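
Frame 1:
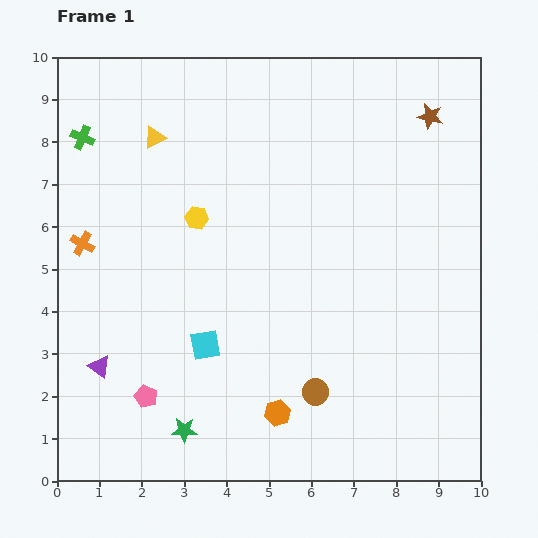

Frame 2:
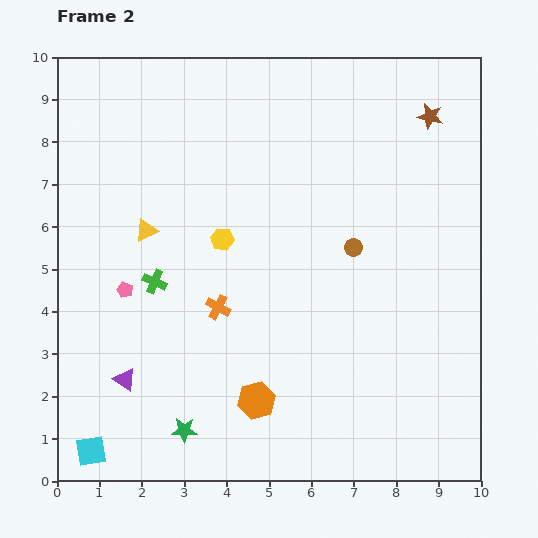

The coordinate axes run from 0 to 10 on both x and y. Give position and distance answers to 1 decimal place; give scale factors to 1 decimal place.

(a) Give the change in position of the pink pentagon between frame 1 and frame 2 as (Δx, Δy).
(-0.5, 2.5)

The pink pentagon was at (2.1, 2.0) in frame 1 and (1.6, 4.5) in frame 2.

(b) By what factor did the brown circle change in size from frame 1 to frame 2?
0.7×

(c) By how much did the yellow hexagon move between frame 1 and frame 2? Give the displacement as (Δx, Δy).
(0.6, -0.5)

The yellow hexagon was at (3.3, 6.2) in frame 1 and (3.9, 5.7) in frame 2.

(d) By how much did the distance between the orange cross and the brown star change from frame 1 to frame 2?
-2.0

Distance in frame 1: 8.7. Distance in frame 2: 6.7.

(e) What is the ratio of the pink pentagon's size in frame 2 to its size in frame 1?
0.7×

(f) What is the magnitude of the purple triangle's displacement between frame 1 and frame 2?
0.7

The purple triangle moved from (1.0, 2.7) to (1.6, 2.4), a distance of √(0.6² + 0.3²) ≈ 0.7.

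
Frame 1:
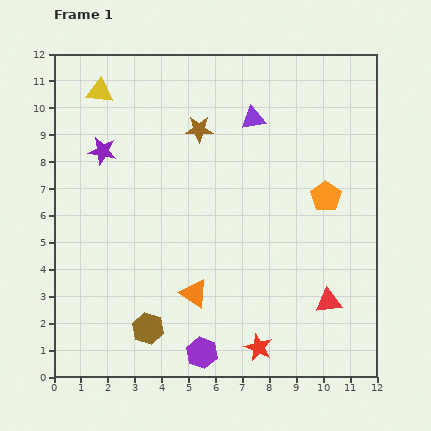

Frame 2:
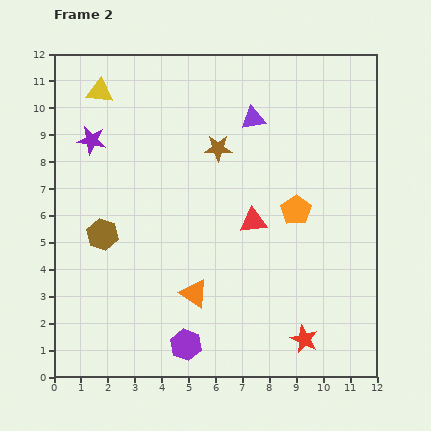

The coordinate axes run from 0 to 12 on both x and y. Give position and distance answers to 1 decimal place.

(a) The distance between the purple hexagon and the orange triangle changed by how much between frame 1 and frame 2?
-0.3

Distance in frame 1: 2.2. Distance in frame 2: 1.9.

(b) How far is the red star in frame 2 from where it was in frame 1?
1.7

The red star moved from (7.6, 1.1) to (9.3, 1.4), a distance of √(1.7² + 0.3²) ≈ 1.7.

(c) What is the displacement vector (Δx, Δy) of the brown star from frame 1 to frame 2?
(0.7, -0.7)

The brown star was at (5.4, 9.2) in frame 1 and (6.1, 8.5) in frame 2.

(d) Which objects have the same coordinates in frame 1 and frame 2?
the yellow triangle, the orange triangle, the purple triangle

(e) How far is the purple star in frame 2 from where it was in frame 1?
0.6

The purple star moved from (1.8, 8.4) to (1.4, 8.8), a distance of √(0.4² + 0.4²) ≈ 0.6.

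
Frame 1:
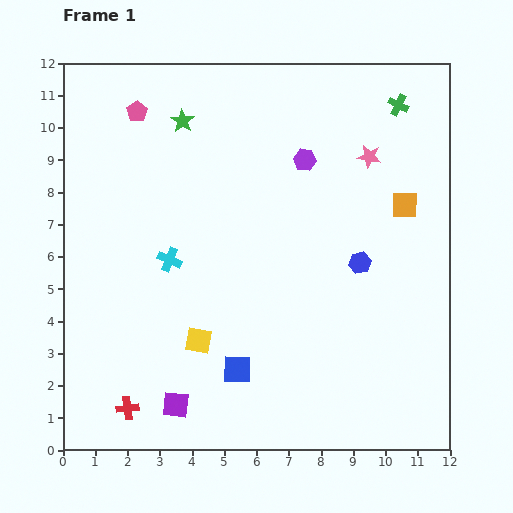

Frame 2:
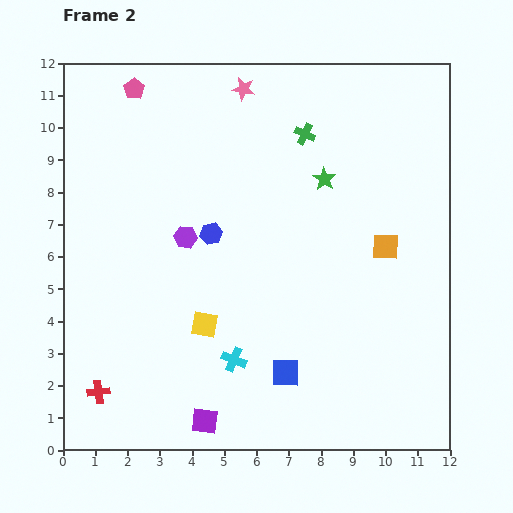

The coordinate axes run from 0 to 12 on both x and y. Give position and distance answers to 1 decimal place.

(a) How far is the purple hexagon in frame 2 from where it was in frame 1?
4.4

The purple hexagon moved from (7.5, 9.0) to (3.8, 6.6), a distance of √(3.7² + 2.4²) ≈ 4.4.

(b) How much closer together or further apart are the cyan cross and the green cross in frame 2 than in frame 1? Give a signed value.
-1.3

Distance in frame 1: 8.6. Distance in frame 2: 7.3.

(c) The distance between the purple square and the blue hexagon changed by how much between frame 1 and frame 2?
-1.4

Distance in frame 1: 7.2. Distance in frame 2: 5.8.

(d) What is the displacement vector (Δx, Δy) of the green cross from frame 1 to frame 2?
(-2.9, -0.9)

The green cross was at (10.4, 10.7) in frame 1 and (7.5, 9.8) in frame 2.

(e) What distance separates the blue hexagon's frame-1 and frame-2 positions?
4.7

The blue hexagon moved from (9.2, 5.8) to (4.6, 6.7), a distance of √(4.6² + 0.9²) ≈ 4.7.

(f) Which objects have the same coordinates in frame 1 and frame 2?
none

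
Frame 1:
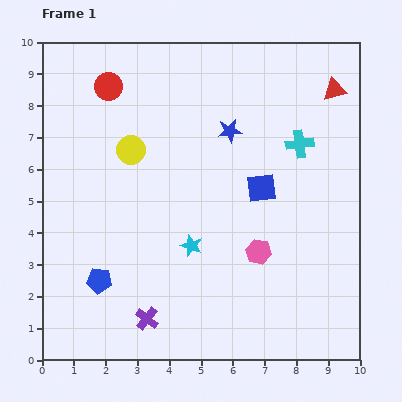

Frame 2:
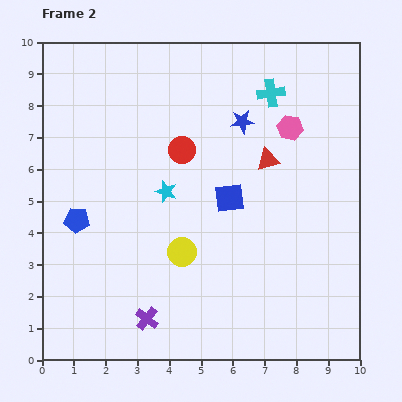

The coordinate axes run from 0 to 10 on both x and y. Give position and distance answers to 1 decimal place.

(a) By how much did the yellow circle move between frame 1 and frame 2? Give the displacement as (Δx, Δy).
(1.6, -3.2)

The yellow circle was at (2.8, 6.6) in frame 1 and (4.4, 3.4) in frame 2.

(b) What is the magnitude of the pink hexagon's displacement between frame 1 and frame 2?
4.0

The pink hexagon moved from (6.8, 3.4) to (7.8, 7.3), a distance of √(1.0² + 3.9²) ≈ 4.0.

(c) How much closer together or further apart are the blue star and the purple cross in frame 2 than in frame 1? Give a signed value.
+0.5

Distance in frame 1: 6.4. Distance in frame 2: 6.9.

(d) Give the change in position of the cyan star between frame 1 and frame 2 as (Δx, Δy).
(-0.8, 1.7)

The cyan star was at (4.7, 3.6) in frame 1 and (3.9, 5.3) in frame 2.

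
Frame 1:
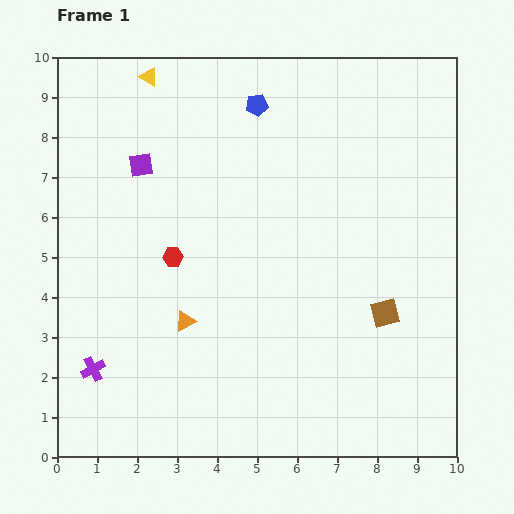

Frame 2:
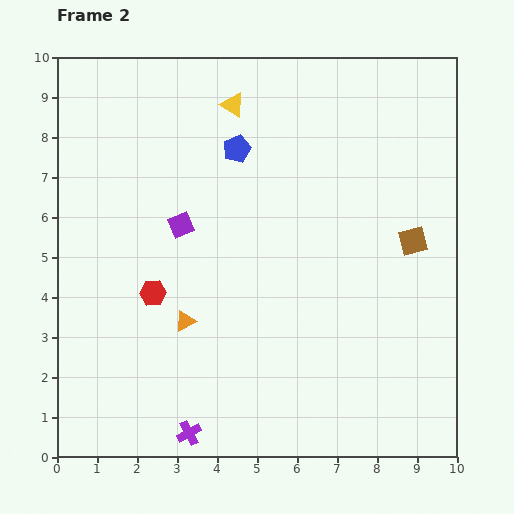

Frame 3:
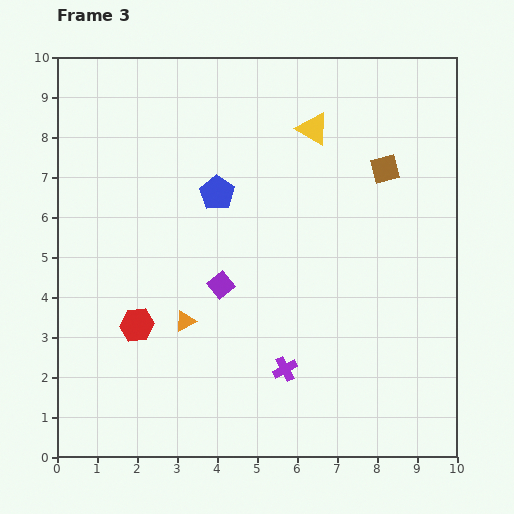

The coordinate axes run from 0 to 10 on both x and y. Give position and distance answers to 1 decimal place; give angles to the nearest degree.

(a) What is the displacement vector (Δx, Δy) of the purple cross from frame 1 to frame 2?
(2.4, -1.6)

The purple cross was at (0.9, 2.2) in frame 1 and (3.3, 0.6) in frame 2.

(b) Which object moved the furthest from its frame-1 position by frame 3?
the purple cross

(moved 4.8; next 4.3)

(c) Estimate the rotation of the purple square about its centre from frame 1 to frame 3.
32° counter-clockwise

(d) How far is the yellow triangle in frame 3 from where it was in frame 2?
2.1

The yellow triangle moved from (4.4, 8.8) to (6.4, 8.2), a distance of √(2.0² + 0.6²) ≈ 2.1.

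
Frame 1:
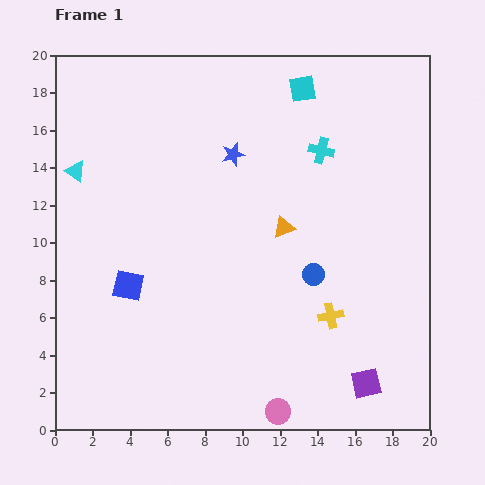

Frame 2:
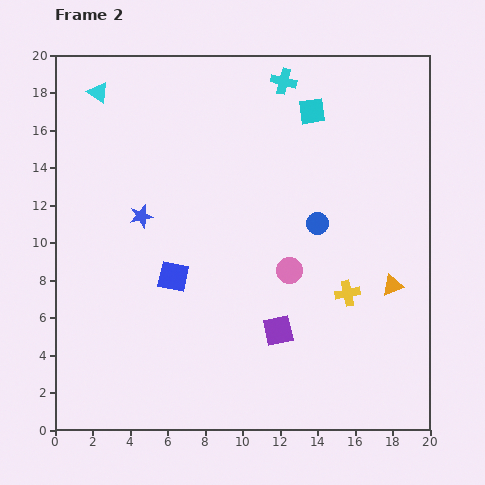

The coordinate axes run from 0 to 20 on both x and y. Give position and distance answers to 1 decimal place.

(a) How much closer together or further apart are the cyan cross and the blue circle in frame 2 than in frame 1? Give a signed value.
+1.2

Distance in frame 1: 6.6. Distance in frame 2: 7.8.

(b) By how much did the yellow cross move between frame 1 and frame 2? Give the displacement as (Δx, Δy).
(0.9, 1.2)

The yellow cross was at (14.7, 6.1) in frame 1 and (15.6, 7.3) in frame 2.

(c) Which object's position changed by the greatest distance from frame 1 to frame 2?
the pink circle

(moved 7.5; next 6.6)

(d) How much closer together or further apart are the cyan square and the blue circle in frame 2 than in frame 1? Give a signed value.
-3.9

Distance in frame 1: 9.9. Distance in frame 2: 6.0.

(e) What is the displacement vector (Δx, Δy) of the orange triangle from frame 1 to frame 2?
(5.8, -3.1)

The orange triangle was at (12.2, 10.8) in frame 1 and (18.0, 7.7) in frame 2.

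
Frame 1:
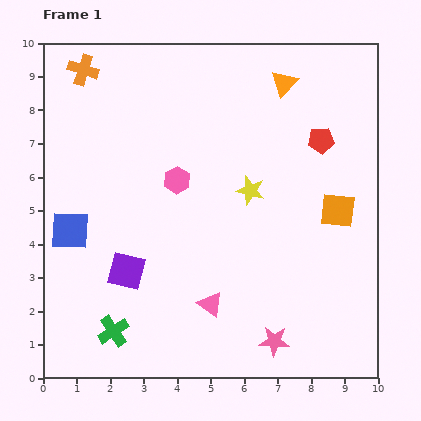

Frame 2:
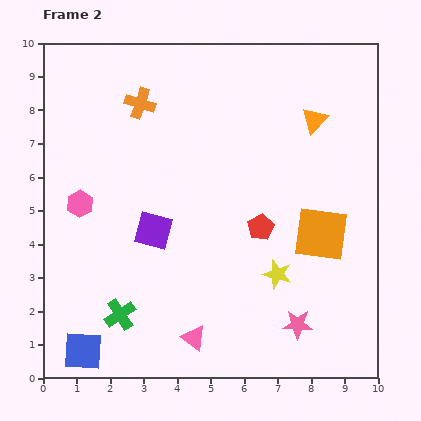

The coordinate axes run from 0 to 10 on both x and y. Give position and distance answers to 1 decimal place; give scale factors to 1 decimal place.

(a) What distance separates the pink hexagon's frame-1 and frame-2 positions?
3.0

The pink hexagon moved from (4.0, 5.9) to (1.1, 5.2), a distance of √(2.9² + 0.7²) ≈ 3.0.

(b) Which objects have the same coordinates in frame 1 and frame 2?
none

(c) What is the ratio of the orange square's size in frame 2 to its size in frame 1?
1.5×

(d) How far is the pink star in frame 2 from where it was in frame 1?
0.9

The pink star moved from (6.9, 1.1) to (7.6, 1.6), a distance of √(0.7² + 0.5²) ≈ 0.9.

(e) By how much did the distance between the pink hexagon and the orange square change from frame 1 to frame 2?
+2.4

Distance in frame 1: 4.9. Distance in frame 2: 7.3.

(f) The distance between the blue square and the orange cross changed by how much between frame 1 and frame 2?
+2.8

Distance in frame 1: 4.8. Distance in frame 2: 7.6.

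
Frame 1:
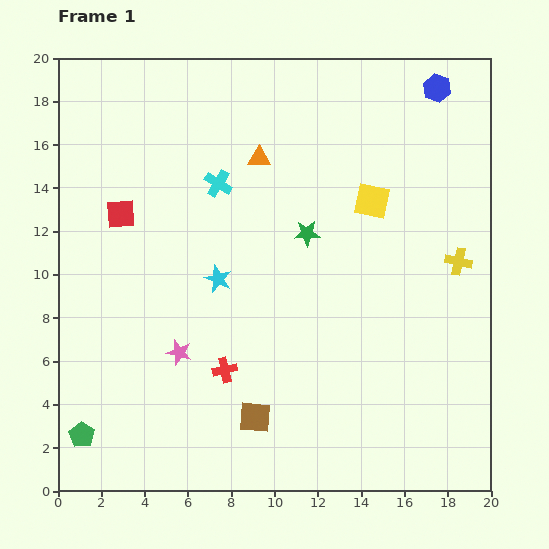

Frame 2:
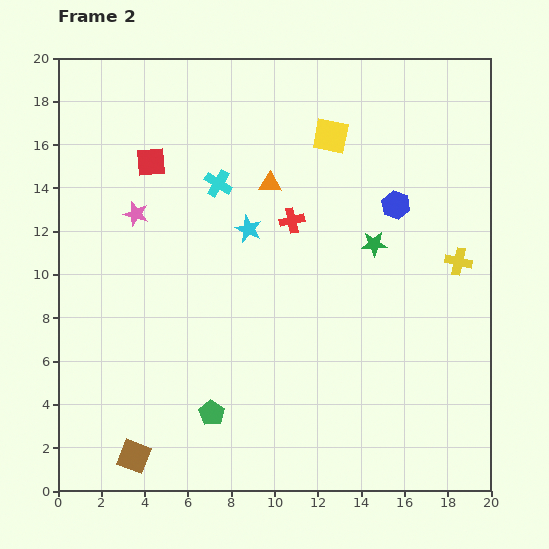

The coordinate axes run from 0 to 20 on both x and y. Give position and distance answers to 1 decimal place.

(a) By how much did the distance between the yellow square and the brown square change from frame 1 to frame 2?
+6.0

Distance in frame 1: 11.4. Distance in frame 2: 17.4.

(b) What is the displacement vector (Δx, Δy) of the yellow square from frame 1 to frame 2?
(-1.9, 3.0)

The yellow square was at (14.5, 13.4) in frame 1 and (12.6, 16.4) in frame 2.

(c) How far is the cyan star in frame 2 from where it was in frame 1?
2.7

The cyan star moved from (7.4, 9.8) to (8.8, 12.1), a distance of √(1.4² + 2.3²) ≈ 2.7.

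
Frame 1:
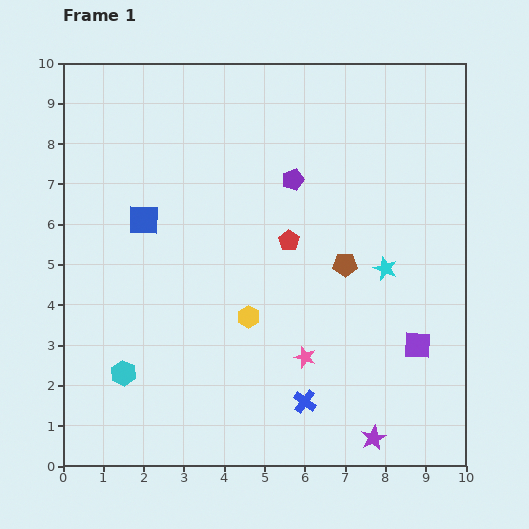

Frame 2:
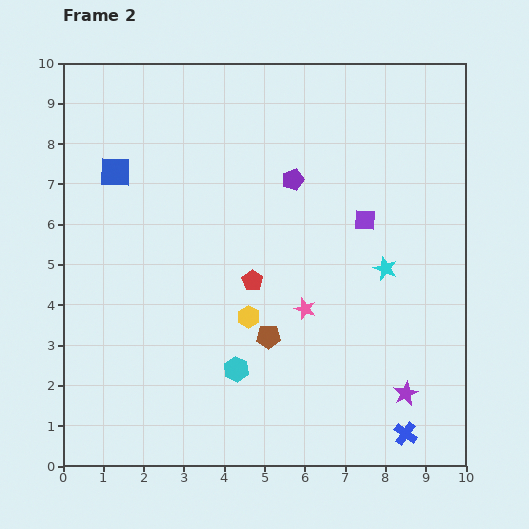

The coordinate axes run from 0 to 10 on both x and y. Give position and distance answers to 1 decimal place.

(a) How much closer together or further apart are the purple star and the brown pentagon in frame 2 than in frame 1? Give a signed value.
-0.7

Distance in frame 1: 4.4. Distance in frame 2: 3.7.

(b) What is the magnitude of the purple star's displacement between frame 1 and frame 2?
1.4

The purple star moved from (7.7, 0.7) to (8.5, 1.8), a distance of √(0.8² + 1.1²) ≈ 1.4.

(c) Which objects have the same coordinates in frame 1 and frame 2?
the cyan star, the purple pentagon, the yellow hexagon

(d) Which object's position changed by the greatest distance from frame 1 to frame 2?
the purple square

(moved 3.4; next 2.8)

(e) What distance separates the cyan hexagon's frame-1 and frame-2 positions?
2.8

The cyan hexagon moved from (1.5, 2.3) to (4.3, 2.4), a distance of √(2.8² + 0.1²) ≈ 2.8.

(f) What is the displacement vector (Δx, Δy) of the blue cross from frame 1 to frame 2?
(2.5, -0.8)

The blue cross was at (6.0, 1.6) in frame 1 and (8.5, 0.8) in frame 2.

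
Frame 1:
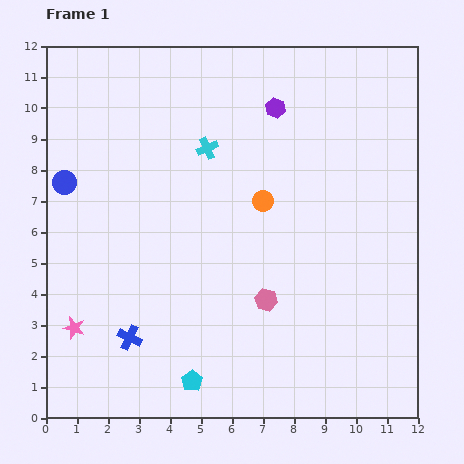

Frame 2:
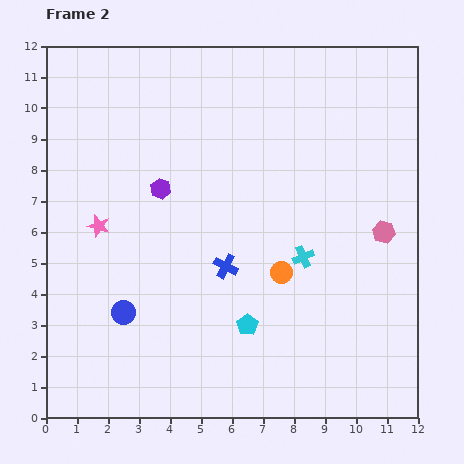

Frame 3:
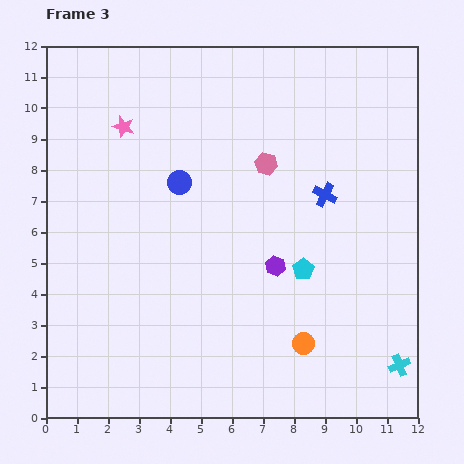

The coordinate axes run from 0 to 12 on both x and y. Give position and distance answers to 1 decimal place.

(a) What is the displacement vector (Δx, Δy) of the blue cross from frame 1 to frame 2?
(3.1, 2.3)

The blue cross was at (2.7, 2.6) in frame 1 and (5.8, 4.9) in frame 2.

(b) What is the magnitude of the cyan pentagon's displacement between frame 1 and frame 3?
5.1

The cyan pentagon moved from (4.7, 1.2) to (8.3, 4.8), a distance of √(3.6² + 3.6²) ≈ 5.1.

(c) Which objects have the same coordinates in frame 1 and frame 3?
none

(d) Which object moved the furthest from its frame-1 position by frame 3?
the cyan cross

(moved 9.4; next 7.8)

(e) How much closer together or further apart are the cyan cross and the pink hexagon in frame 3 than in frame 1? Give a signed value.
+2.5

Distance in frame 1: 5.3. Distance in frame 3: 7.8.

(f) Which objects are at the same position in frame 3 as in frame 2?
none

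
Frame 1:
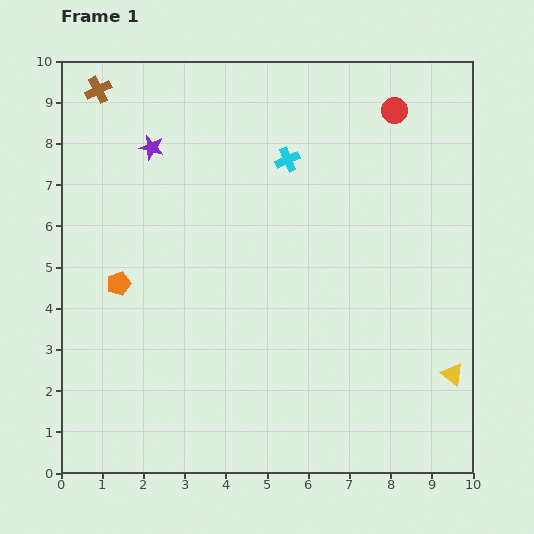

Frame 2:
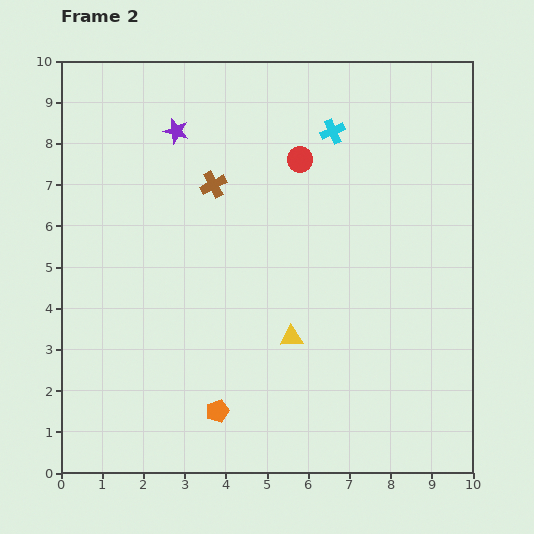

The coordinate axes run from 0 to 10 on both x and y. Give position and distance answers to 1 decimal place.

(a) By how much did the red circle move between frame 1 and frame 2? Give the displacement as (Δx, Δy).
(-2.3, -1.2)

The red circle was at (8.1, 8.8) in frame 1 and (5.8, 7.6) in frame 2.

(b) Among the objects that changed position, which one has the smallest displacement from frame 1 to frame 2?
the purple star

(moved 0.7)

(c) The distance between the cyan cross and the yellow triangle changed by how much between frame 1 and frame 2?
-1.5

Distance in frame 1: 6.6. Distance in frame 2: 5.1.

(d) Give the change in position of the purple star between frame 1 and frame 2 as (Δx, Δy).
(0.6, 0.4)

The purple star was at (2.2, 7.9) in frame 1 and (2.8, 8.3) in frame 2.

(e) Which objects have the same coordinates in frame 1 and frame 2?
none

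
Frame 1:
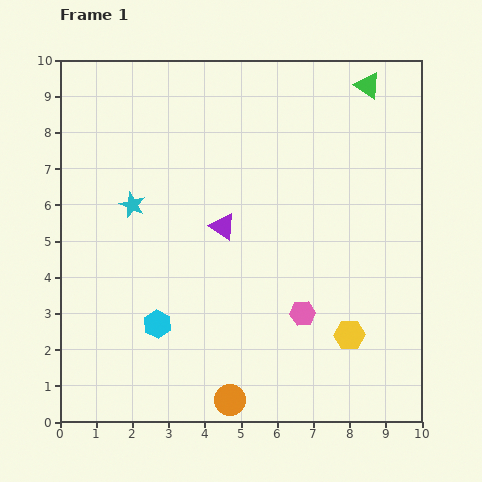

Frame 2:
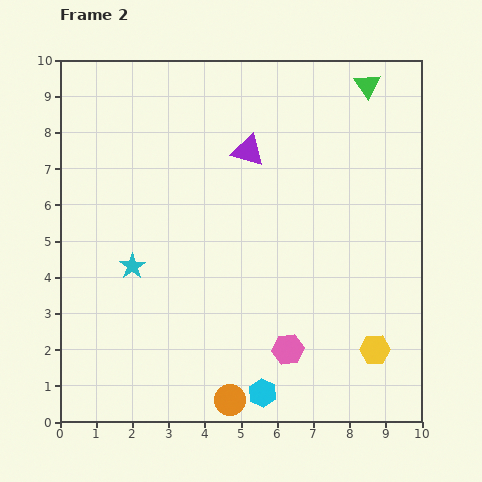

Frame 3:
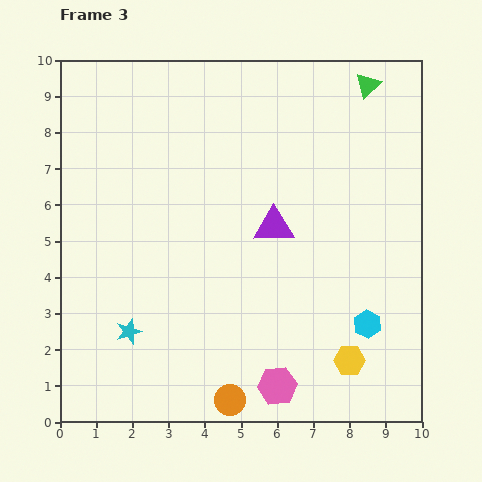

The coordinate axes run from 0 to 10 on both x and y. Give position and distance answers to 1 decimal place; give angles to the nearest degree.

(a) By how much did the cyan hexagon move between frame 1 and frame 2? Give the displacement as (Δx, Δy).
(2.9, -1.9)

The cyan hexagon was at (2.7, 2.7) in frame 1 and (5.6, 0.8) in frame 2.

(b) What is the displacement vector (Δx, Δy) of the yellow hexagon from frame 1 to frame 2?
(0.7, -0.4)

The yellow hexagon was at (8.0, 2.4) in frame 1 and (8.7, 2.0) in frame 2.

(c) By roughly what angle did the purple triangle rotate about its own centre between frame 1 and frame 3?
34° counter-clockwise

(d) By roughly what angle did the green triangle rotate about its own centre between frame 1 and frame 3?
42° clockwise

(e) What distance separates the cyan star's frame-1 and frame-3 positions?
3.5

The cyan star moved from (2.0, 6.0) to (1.9, 2.5), a distance of √(0.1² + 3.5²) ≈ 3.5.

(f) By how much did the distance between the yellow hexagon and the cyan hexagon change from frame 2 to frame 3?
-2.2

Distance in frame 2: 3.3. Distance in frame 3: 1.1.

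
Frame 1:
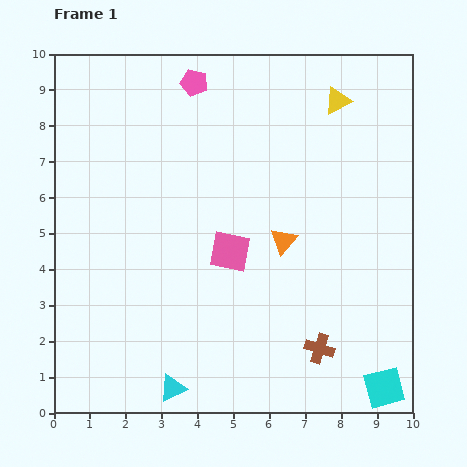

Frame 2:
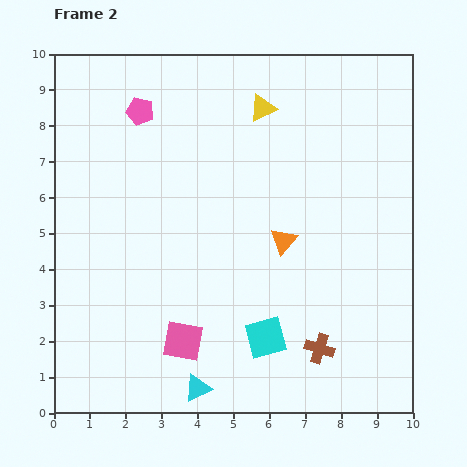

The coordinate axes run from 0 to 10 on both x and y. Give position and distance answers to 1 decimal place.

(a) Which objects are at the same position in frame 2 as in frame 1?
the orange triangle, the brown cross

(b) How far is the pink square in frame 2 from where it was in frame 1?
2.8

The pink square moved from (4.9, 4.5) to (3.6, 2.0), a distance of √(1.3² + 2.5²) ≈ 2.8.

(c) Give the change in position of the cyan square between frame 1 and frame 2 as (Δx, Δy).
(-3.3, 1.4)

The cyan square was at (9.2, 0.7) in frame 1 and (5.9, 2.1) in frame 2.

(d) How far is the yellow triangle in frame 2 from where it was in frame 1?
2.1

The yellow triangle moved from (7.9, 8.7) to (5.8, 8.5), a distance of √(2.1² + 0.2²) ≈ 2.1.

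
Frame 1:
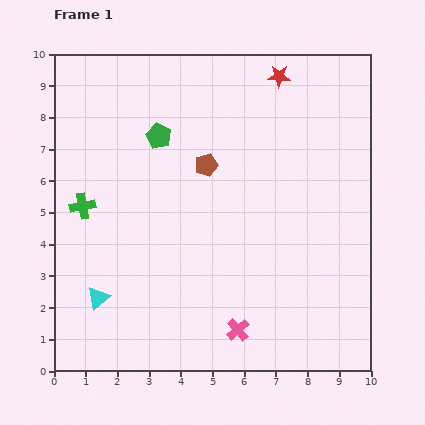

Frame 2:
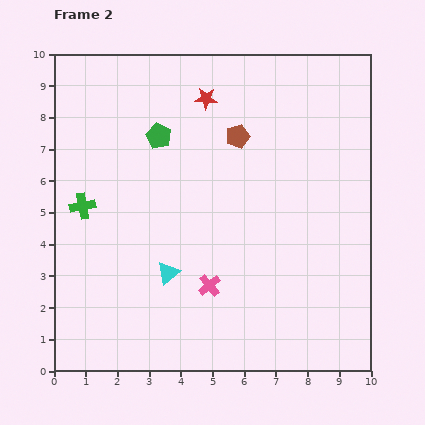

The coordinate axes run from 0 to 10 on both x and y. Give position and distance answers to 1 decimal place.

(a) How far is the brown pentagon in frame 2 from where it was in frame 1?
1.3

The brown pentagon moved from (4.8, 6.5) to (5.8, 7.4), a distance of √(1.0² + 0.9²) ≈ 1.3.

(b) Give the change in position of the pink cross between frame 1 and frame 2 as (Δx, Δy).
(-0.9, 1.4)

The pink cross was at (5.8, 1.3) in frame 1 and (4.9, 2.7) in frame 2.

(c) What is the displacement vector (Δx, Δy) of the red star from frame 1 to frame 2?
(-2.3, -0.7)

The red star was at (7.1, 9.3) in frame 1 and (4.8, 8.6) in frame 2.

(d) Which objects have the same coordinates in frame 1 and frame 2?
the green pentagon, the green cross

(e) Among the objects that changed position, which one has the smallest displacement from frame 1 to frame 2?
the brown pentagon

(moved 1.3)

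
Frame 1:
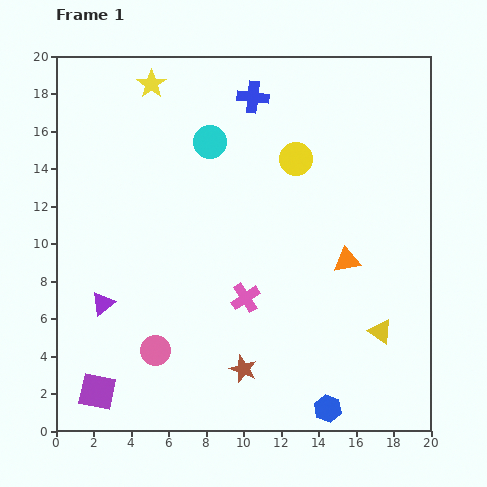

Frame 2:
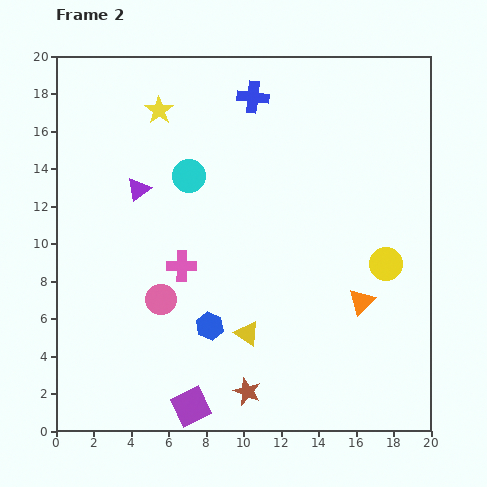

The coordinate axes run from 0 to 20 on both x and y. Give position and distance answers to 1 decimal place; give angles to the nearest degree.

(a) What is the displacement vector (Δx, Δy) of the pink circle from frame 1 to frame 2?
(0.3, 2.7)

The pink circle was at (5.3, 4.3) in frame 1 and (5.6, 7.0) in frame 2.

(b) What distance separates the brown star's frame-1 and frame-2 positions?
1.2

The brown star moved from (10.0, 3.3) to (10.2, 2.1), a distance of √(0.2² + 1.2²) ≈ 1.2.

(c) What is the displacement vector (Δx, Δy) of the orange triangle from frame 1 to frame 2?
(0.8, -2.2)

The orange triangle was at (15.5, 9.1) in frame 1 and (16.3, 6.9) in frame 2.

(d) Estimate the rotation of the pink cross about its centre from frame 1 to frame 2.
34° clockwise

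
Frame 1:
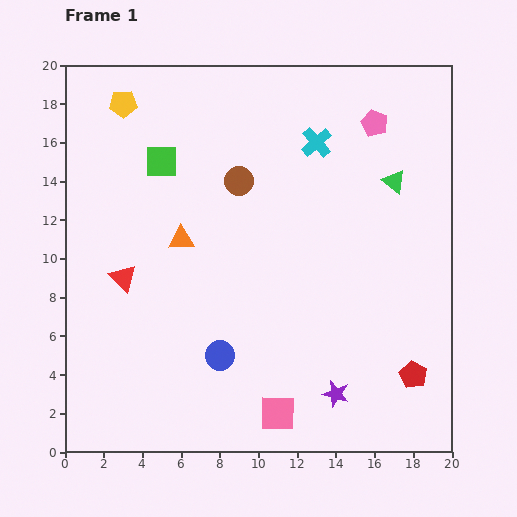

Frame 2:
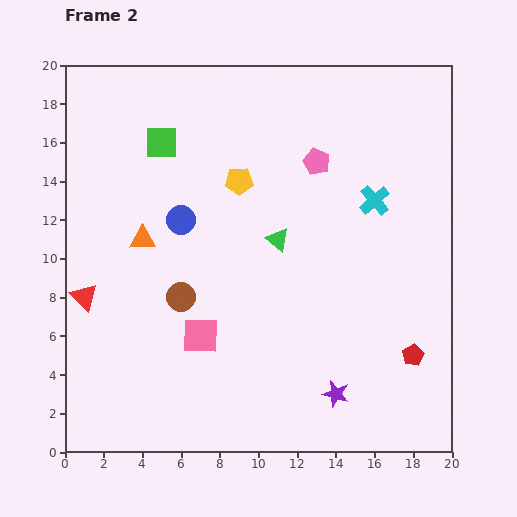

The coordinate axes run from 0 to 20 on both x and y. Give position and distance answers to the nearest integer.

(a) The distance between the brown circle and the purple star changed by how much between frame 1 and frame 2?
-3

Distance in frame 1: 12. Distance in frame 2: 9.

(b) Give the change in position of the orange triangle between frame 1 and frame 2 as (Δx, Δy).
(-2, 0)

The orange triangle was at (6, 11) in frame 1 and (4, 11) in frame 2.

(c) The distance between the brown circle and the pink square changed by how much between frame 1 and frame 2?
-10

Distance in frame 1: 12. Distance in frame 2: 2.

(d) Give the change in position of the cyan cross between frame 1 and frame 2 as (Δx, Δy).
(3, -3)

The cyan cross was at (13, 16) in frame 1 and (16, 13) in frame 2.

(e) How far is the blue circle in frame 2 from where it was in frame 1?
7

The blue circle moved from (8, 5) to (6, 12), a distance of √(2² + 7²) ≈ 7.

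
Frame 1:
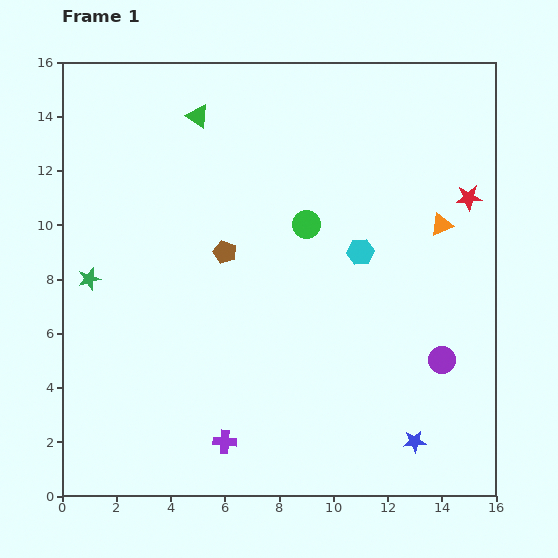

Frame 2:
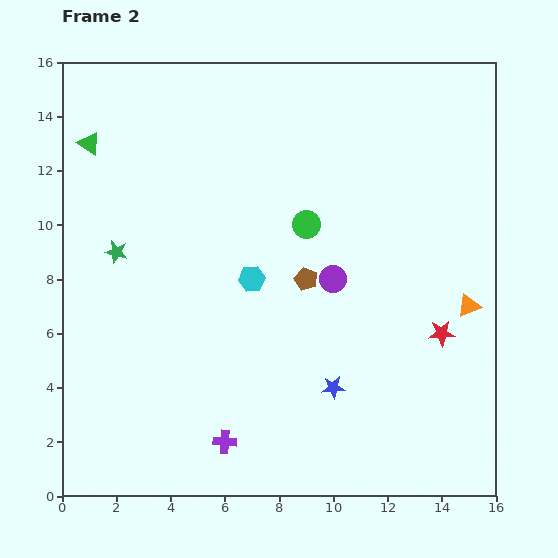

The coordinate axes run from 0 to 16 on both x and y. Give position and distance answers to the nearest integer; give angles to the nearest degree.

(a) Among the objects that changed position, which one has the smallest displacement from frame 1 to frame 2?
the green star

(moved 1)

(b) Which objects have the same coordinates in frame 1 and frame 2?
the green circle, the purple cross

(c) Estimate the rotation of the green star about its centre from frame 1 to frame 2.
29° clockwise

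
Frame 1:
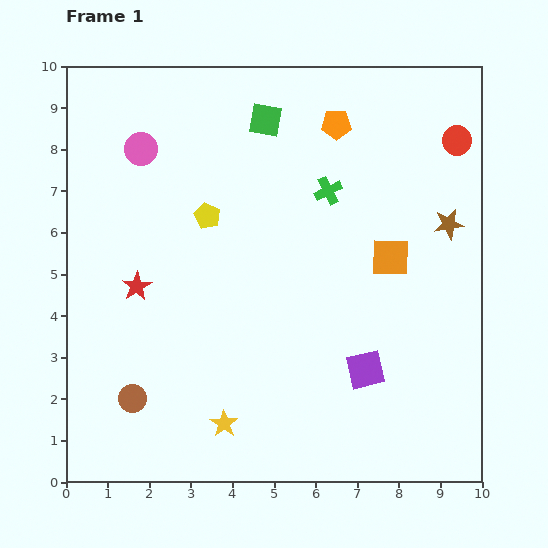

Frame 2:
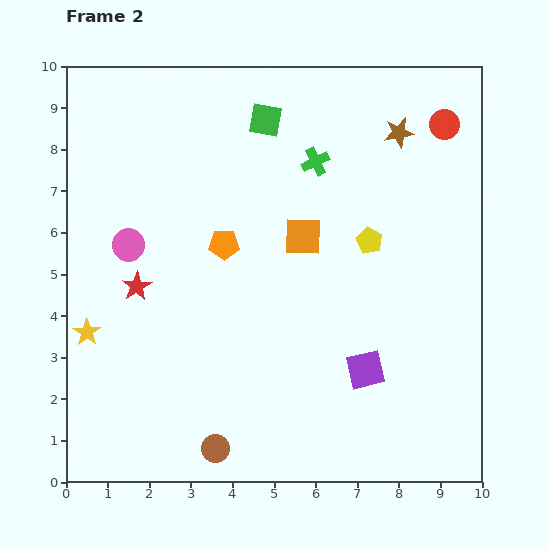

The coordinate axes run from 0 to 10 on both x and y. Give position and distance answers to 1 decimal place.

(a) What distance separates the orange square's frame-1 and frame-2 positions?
2.2

The orange square moved from (7.8, 5.4) to (5.7, 5.9), a distance of √(2.1² + 0.5²) ≈ 2.2.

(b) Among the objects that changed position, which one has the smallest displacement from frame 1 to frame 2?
the red circle

(moved 0.5)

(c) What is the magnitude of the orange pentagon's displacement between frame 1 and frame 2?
4.0

The orange pentagon moved from (6.5, 8.6) to (3.8, 5.7), a distance of √(2.7² + 2.9²) ≈ 4.0.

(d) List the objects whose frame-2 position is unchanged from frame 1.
the purple square, the green square, the red star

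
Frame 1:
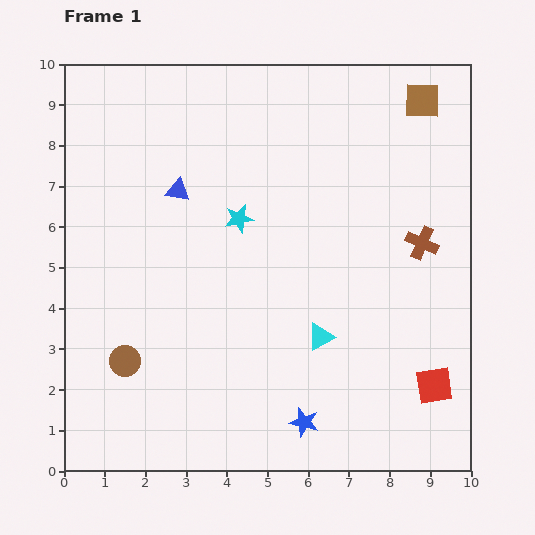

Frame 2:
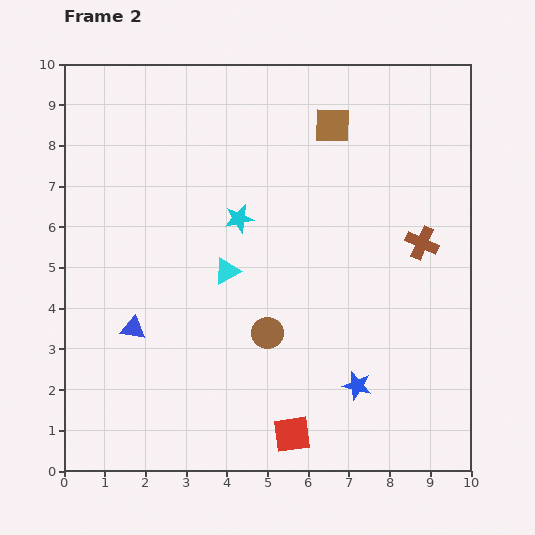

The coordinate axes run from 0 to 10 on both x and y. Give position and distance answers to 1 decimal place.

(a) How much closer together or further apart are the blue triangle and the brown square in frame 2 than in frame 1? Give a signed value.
+0.6

Distance in frame 1: 6.4. Distance in frame 2: 7.0.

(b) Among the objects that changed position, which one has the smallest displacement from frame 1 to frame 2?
the blue star

(moved 1.6)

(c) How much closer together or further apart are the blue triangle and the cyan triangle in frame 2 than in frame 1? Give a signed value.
-2.3

Distance in frame 1: 5.0. Distance in frame 2: 2.7.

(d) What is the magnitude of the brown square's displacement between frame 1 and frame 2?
2.3

The brown square moved from (8.8, 9.1) to (6.6, 8.5), a distance of √(2.2² + 0.6²) ≈ 2.3.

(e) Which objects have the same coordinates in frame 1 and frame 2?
the brown cross, the cyan star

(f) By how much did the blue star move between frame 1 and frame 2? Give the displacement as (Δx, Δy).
(1.3, 0.9)

The blue star was at (5.9, 1.2) in frame 1 and (7.2, 2.1) in frame 2.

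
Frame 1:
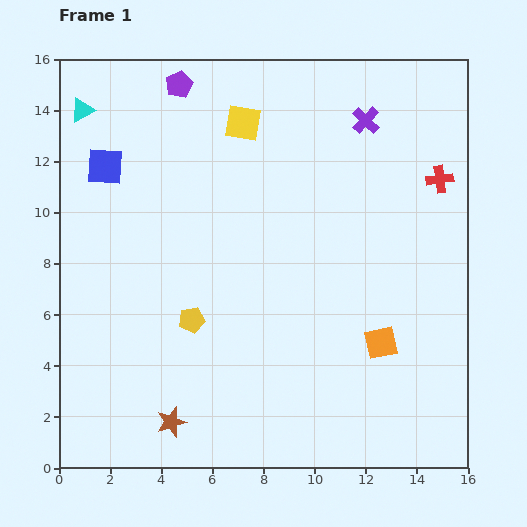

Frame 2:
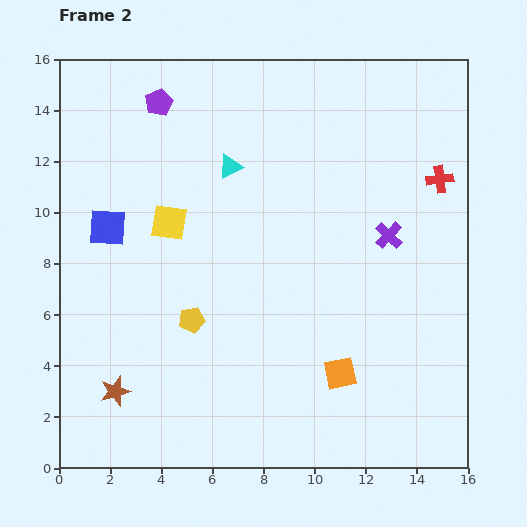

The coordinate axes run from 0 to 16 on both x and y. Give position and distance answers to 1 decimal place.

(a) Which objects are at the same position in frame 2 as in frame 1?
the yellow pentagon, the red cross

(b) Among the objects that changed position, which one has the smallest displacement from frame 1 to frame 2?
the purple pentagon

(moved 1.1)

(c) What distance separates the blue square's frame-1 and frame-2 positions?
2.4

The blue square moved from (1.8, 11.8) to (1.9, 9.4), a distance of √(0.1² + 2.4²) ≈ 2.4.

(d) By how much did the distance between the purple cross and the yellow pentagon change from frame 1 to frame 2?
-1.9

Distance in frame 1: 10.3. Distance in frame 2: 8.4.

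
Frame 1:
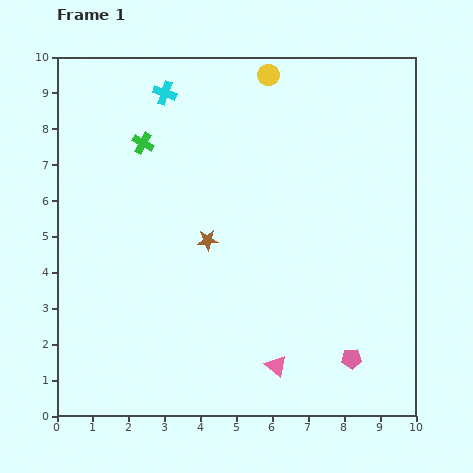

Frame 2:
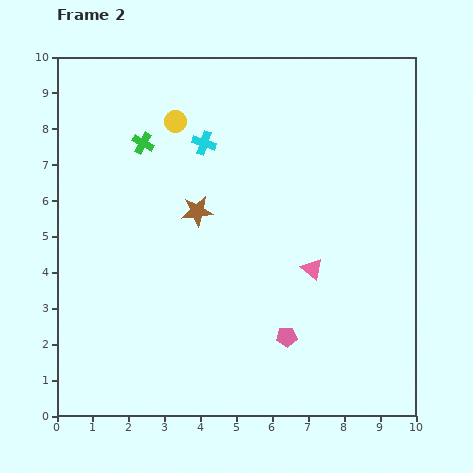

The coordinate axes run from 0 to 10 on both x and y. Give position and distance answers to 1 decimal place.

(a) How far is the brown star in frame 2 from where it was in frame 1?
0.9

The brown star moved from (4.2, 4.9) to (3.9, 5.7), a distance of √(0.3² + 0.8²) ≈ 0.9.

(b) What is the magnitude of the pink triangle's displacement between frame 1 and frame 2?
2.9

The pink triangle moved from (6.1, 1.4) to (7.1, 4.1), a distance of √(1.0² + 2.7²) ≈ 2.9.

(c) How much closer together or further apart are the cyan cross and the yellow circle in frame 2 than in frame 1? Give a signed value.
-1.9

Distance in frame 1: 2.9. Distance in frame 2: 1.0.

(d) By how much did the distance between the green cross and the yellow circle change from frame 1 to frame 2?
-2.9

Distance in frame 1: 4.0. Distance in frame 2: 1.1.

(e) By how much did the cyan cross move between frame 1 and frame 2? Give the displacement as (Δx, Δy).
(1.1, -1.4)

The cyan cross was at (3.0, 9.0) in frame 1 and (4.1, 7.6) in frame 2.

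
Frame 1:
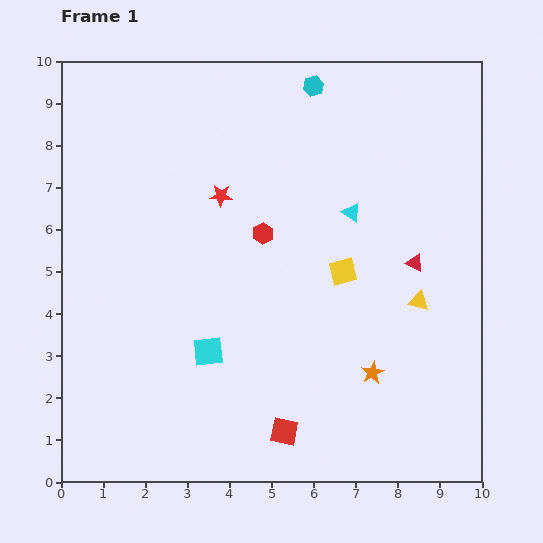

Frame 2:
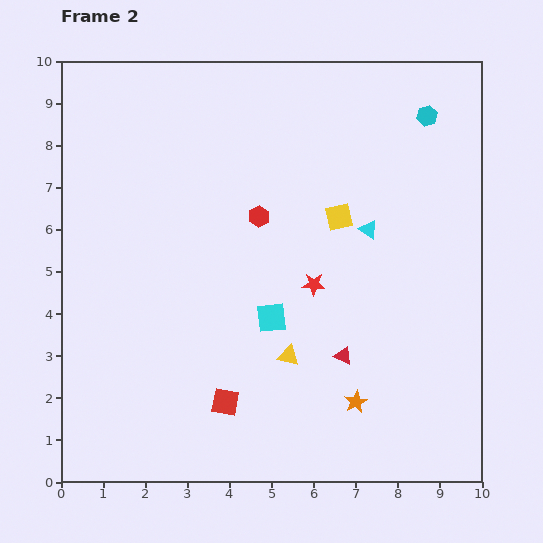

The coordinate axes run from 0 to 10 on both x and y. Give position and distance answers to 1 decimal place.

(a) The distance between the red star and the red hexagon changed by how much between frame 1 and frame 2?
+0.8

Distance in frame 1: 1.3. Distance in frame 2: 2.1.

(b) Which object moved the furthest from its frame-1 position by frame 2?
the yellow triangle

(moved 3.4; next 3.0)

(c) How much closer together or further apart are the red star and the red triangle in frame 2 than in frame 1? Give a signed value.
-3.1

Distance in frame 1: 4.9. Distance in frame 2: 1.8.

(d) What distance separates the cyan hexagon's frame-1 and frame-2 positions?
2.8

The cyan hexagon moved from (6.0, 9.4) to (8.7, 8.7), a distance of √(2.7² + 0.7²) ≈ 2.8.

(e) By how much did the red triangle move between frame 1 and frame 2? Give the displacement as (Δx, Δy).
(-1.7, -2.2)

The red triangle was at (8.4, 5.2) in frame 1 and (6.7, 3.0) in frame 2.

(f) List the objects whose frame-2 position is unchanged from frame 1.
none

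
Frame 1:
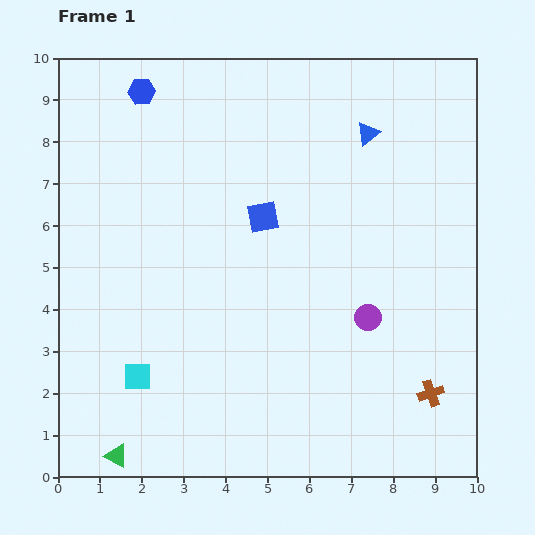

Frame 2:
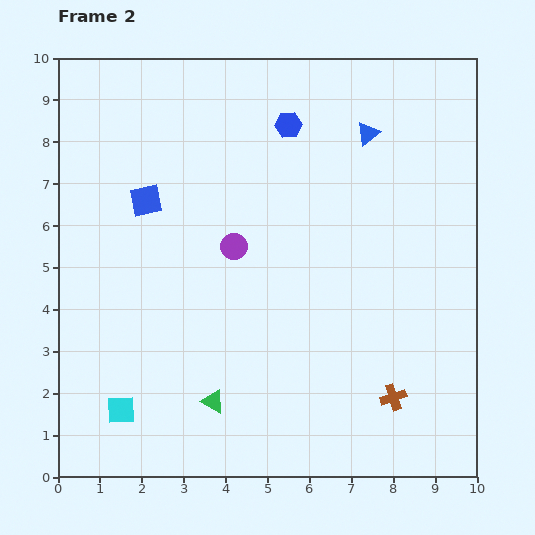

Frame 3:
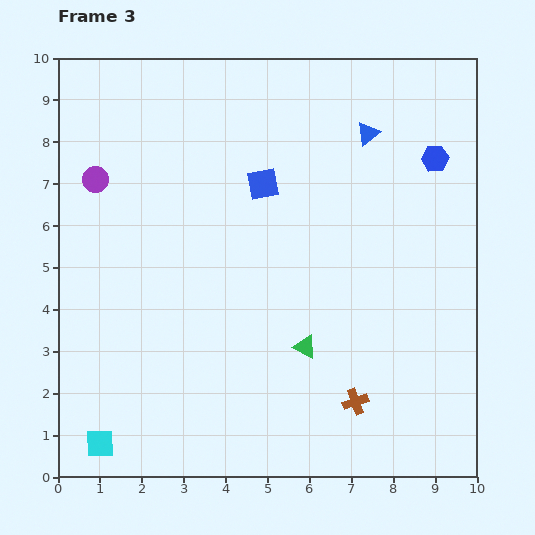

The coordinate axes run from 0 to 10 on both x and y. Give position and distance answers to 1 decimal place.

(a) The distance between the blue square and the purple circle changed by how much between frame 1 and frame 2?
-1.1

Distance in frame 1: 3.5. Distance in frame 2: 2.4.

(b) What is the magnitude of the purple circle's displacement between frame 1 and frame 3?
7.3

The purple circle moved from (7.4, 3.8) to (0.9, 7.1), a distance of √(6.5² + 3.3²) ≈ 7.3.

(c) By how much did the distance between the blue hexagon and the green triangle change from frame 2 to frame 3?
-1.3

Distance in frame 2: 6.8. Distance in frame 3: 5.5.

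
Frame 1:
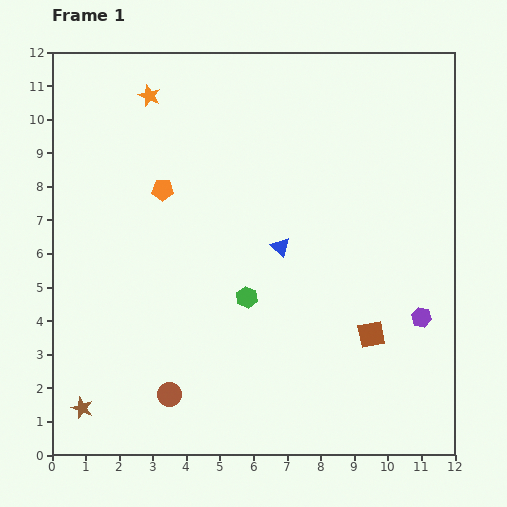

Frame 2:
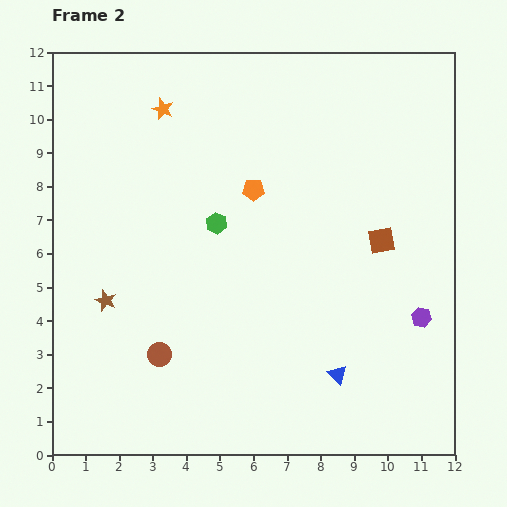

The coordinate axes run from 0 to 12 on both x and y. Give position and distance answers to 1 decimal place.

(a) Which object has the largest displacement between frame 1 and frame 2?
the blue triangle

(moved 4.2; next 3.3)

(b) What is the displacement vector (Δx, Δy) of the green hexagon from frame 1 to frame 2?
(-0.9, 2.2)

The green hexagon was at (5.8, 4.7) in frame 1 and (4.9, 6.9) in frame 2.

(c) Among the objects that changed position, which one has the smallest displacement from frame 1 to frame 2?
the orange star

(moved 0.6)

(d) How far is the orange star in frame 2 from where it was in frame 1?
0.6

The orange star moved from (2.9, 10.7) to (3.3, 10.3), a distance of √(0.4² + 0.4²) ≈ 0.6.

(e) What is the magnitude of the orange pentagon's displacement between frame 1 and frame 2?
2.7

The orange pentagon moved from (3.3, 7.9) to (6.0, 7.9), a distance of √(2.7² + 0.0²) ≈ 2.7.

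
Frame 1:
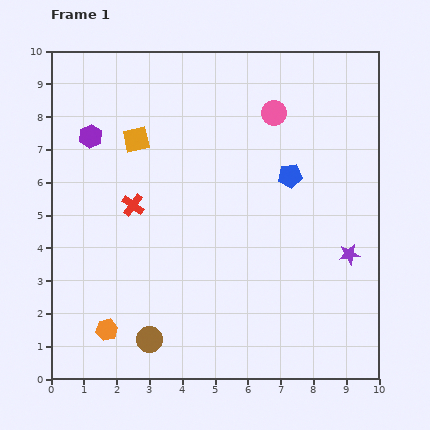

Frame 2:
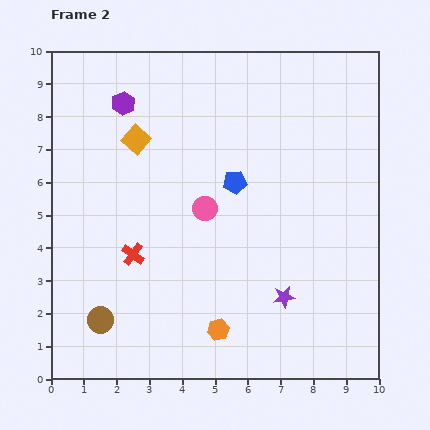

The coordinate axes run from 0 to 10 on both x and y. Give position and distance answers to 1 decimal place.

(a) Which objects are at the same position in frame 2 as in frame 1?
the orange square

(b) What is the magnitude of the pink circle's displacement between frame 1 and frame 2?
3.6

The pink circle moved from (6.8, 8.1) to (4.7, 5.2), a distance of √(2.1² + 2.9²) ≈ 3.6.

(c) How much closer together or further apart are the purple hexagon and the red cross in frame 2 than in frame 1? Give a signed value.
+2.1

Distance in frame 1: 2.5. Distance in frame 2: 4.6.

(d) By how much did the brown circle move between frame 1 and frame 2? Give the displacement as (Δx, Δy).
(-1.5, 0.6)

The brown circle was at (3.0, 1.2) in frame 1 and (1.5, 1.8) in frame 2.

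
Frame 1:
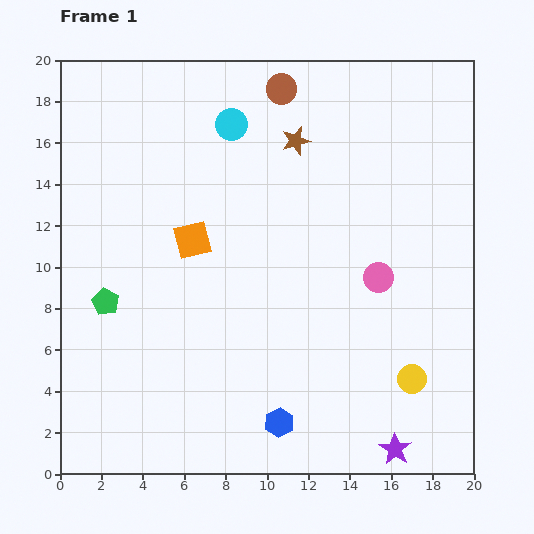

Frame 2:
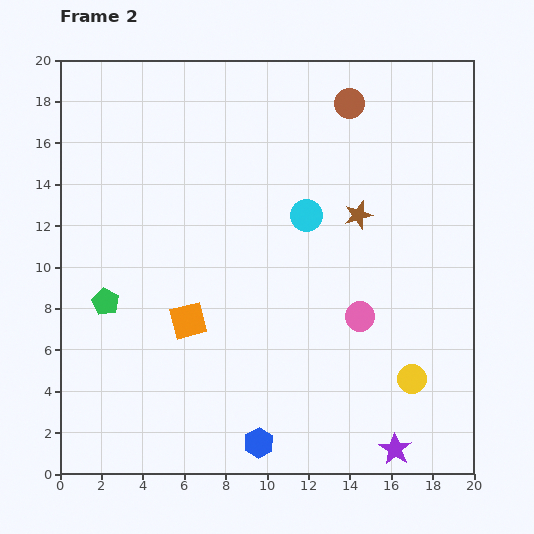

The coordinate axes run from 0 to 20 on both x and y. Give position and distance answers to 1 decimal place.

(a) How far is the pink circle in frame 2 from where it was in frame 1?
2.1

The pink circle moved from (15.4, 9.5) to (14.5, 7.6), a distance of √(0.9² + 1.9²) ≈ 2.1.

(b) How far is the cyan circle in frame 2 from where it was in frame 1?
5.7

The cyan circle moved from (8.3, 16.9) to (11.9, 12.5), a distance of √(3.6² + 4.4²) ≈ 5.7.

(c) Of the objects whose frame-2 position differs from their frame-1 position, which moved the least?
the blue hexagon

(moved 1.4)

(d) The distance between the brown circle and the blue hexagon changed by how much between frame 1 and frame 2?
+0.9

Distance in frame 1: 16.1. Distance in frame 2: 17.0.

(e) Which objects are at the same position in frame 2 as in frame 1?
the purple star, the yellow circle, the green pentagon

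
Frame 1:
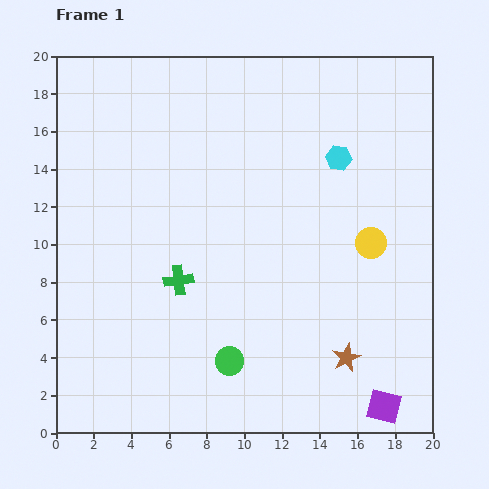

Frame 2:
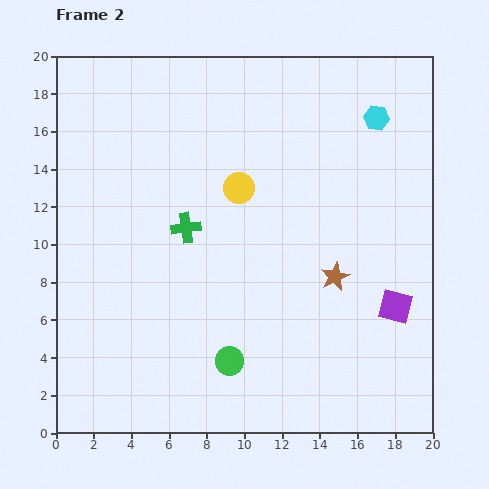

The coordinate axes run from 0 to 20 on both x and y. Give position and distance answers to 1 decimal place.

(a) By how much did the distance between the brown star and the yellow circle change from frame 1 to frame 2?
+0.7

Distance in frame 1: 6.2. Distance in frame 2: 6.9.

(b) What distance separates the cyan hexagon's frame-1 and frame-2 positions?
2.9

The cyan hexagon moved from (15.0, 14.6) to (17.0, 16.7), a distance of √(2.0² + 2.1²) ≈ 2.9.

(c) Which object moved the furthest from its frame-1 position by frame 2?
the yellow circle

(moved 7.6; next 5.3)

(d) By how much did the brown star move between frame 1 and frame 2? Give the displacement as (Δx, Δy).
(-0.6, 4.3)

The brown star was at (15.4, 4.0) in frame 1 and (14.8, 8.3) in frame 2.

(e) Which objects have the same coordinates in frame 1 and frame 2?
the green circle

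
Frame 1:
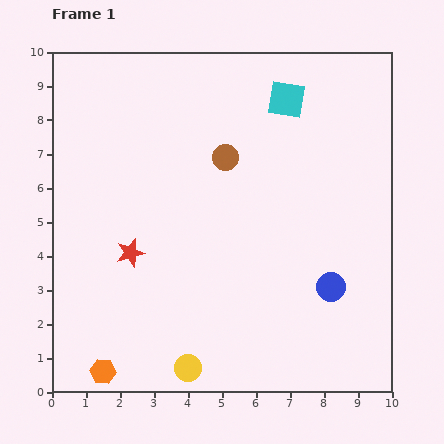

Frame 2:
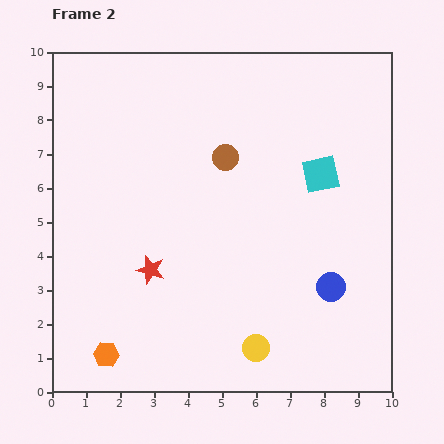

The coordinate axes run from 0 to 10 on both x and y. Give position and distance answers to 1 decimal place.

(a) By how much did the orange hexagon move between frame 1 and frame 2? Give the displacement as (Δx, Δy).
(0.1, 0.5)

The orange hexagon was at (1.5, 0.6) in frame 1 and (1.6, 1.1) in frame 2.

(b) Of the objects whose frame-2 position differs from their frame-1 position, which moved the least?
the orange hexagon

(moved 0.5)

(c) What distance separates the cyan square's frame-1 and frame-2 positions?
2.4

The cyan square moved from (6.9, 8.6) to (7.9, 6.4), a distance of √(1.0² + 2.2²) ≈ 2.4.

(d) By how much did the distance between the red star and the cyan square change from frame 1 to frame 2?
-0.7

Distance in frame 1: 6.4. Distance in frame 2: 5.7.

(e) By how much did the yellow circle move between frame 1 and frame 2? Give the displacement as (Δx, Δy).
(2.0, 0.6)

The yellow circle was at (4.0, 0.7) in frame 1 and (6.0, 1.3) in frame 2.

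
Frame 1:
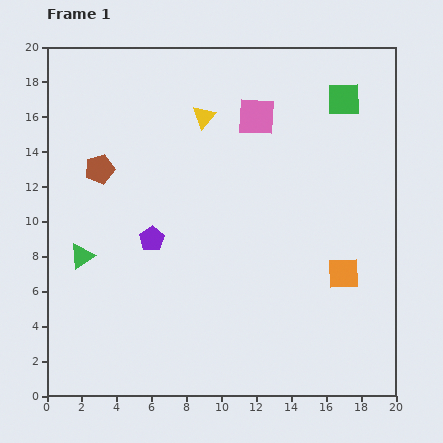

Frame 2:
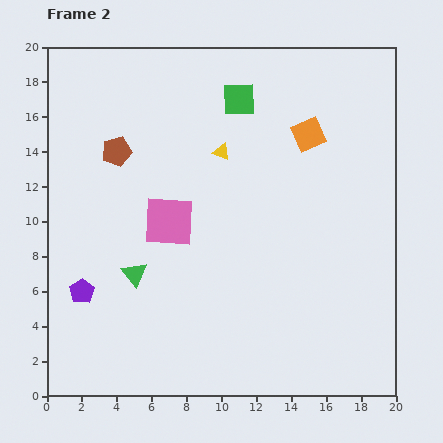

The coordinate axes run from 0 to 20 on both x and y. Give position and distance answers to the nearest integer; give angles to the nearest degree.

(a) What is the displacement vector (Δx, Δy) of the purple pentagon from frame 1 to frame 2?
(-4, -3)

The purple pentagon was at (6, 9) in frame 1 and (2, 6) in frame 2.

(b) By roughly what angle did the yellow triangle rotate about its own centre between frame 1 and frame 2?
50° counter-clockwise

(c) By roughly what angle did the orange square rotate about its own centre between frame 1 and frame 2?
22° counter-clockwise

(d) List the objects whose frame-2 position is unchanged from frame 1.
none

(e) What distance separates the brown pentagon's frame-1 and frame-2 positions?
1

The brown pentagon moved from (3, 13) to (4, 14), a distance of √(1² + 1²) ≈ 1.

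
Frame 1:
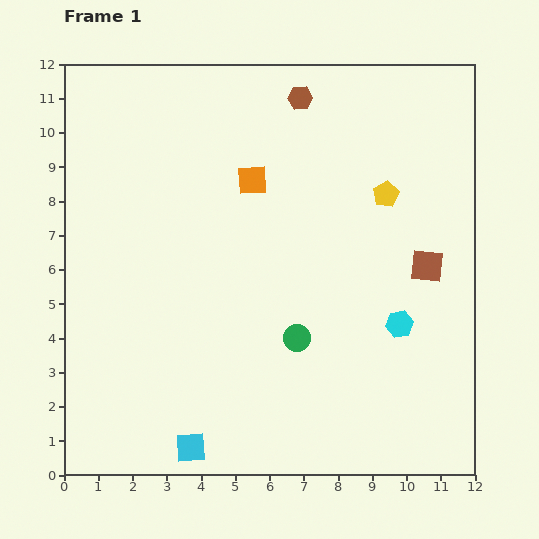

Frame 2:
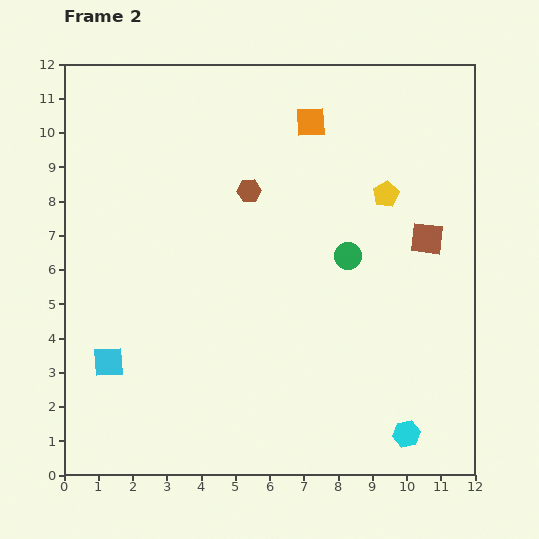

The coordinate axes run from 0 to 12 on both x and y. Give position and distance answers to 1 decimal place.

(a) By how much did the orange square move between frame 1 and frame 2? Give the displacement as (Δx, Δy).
(1.7, 1.7)

The orange square was at (5.5, 8.6) in frame 1 and (7.2, 10.3) in frame 2.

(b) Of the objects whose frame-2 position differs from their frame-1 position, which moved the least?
the brown square

(moved 0.8)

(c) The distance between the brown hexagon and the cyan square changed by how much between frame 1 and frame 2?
-4.2

Distance in frame 1: 10.7. Distance in frame 2: 6.5.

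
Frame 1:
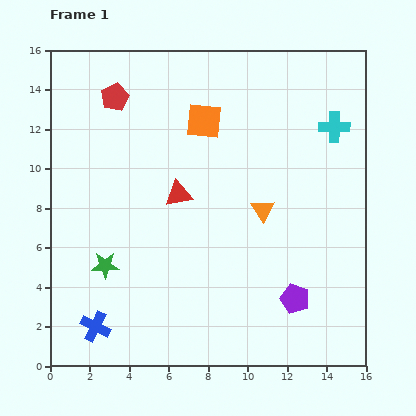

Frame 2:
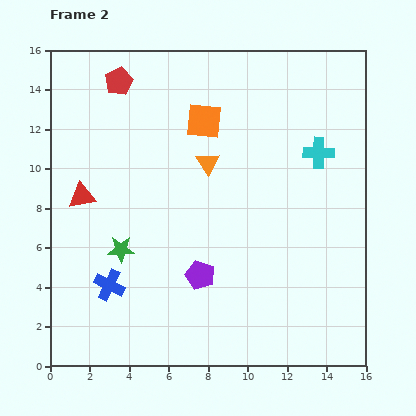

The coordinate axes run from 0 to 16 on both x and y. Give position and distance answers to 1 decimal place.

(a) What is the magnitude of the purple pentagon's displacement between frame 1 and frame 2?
4.9

The purple pentagon moved from (12.4, 3.4) to (7.6, 4.6), a distance of √(4.8² + 1.2²) ≈ 4.9.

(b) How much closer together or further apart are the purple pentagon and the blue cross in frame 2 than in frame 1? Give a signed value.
-5.6

Distance in frame 1: 10.2. Distance in frame 2: 4.6.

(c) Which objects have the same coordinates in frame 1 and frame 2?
the orange square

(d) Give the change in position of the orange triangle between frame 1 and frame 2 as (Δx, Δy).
(-2.8, 2.4)

The orange triangle was at (10.8, 7.9) in frame 1 and (8.0, 10.3) in frame 2.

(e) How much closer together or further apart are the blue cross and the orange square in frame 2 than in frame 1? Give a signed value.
-2.2

Distance in frame 1: 11.8. Distance in frame 2: 9.6.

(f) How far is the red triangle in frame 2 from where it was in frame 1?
4.9

The red triangle moved from (6.5, 8.7) to (1.6, 8.6), a distance of √(4.9² + 0.1²) ≈ 4.9.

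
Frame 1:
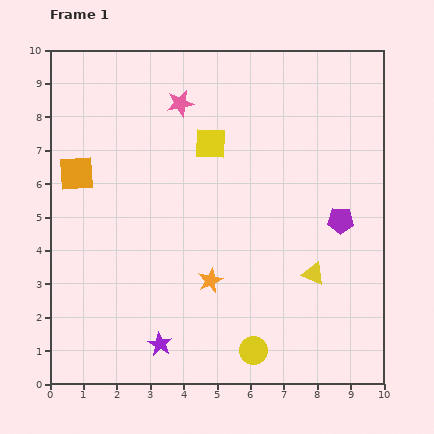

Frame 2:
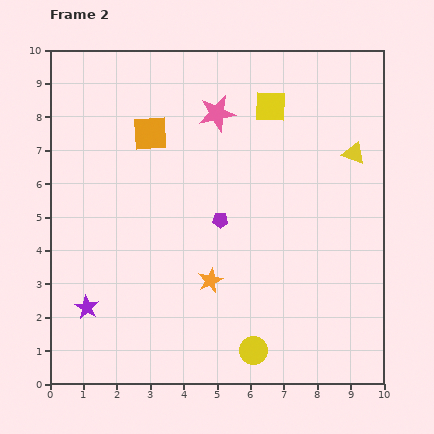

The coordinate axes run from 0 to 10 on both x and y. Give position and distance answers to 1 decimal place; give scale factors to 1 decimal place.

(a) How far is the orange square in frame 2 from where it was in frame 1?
2.5

The orange square moved from (0.8, 6.3) to (3.0, 7.5), a distance of √(2.2² + 1.2²) ≈ 2.5.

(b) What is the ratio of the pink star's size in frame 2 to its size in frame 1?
1.4×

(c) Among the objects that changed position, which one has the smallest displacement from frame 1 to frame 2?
the pink star

(moved 1.1)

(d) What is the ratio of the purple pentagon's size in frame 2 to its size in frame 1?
0.6×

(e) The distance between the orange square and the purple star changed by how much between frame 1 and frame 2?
-0.2

Distance in frame 1: 5.7. Distance in frame 2: 5.5.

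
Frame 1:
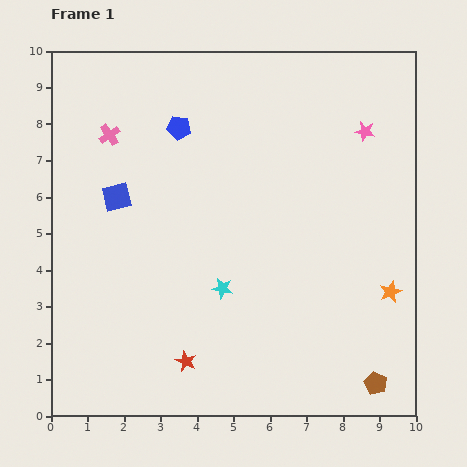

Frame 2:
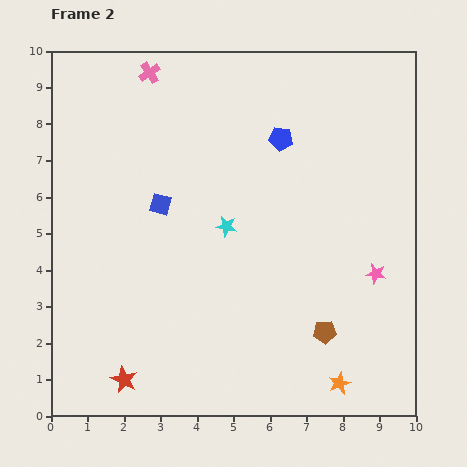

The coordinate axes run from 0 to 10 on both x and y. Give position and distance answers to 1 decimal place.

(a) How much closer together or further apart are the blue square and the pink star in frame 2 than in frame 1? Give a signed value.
-0.8

Distance in frame 1: 7.0. Distance in frame 2: 6.2.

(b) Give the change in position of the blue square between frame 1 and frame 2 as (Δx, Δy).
(1.2, -0.2)

The blue square was at (1.8, 6.0) in frame 1 and (3.0, 5.8) in frame 2.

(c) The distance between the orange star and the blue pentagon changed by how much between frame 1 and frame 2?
-0.4

Distance in frame 1: 7.3. Distance in frame 2: 6.9.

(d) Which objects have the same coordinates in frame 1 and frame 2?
none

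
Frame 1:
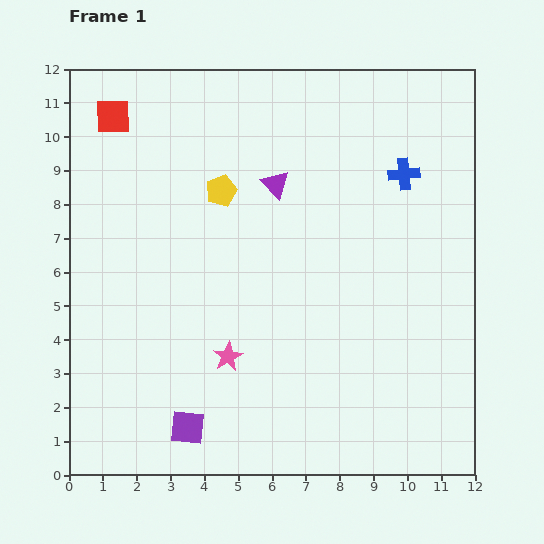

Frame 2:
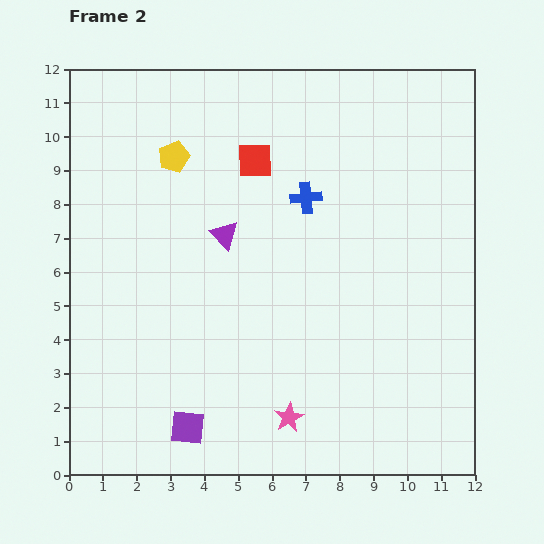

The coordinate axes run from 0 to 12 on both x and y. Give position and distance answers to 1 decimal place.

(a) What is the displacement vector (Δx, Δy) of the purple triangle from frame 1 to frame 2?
(-1.5, -1.5)

The purple triangle was at (6.1, 8.6) in frame 1 and (4.6, 7.1) in frame 2.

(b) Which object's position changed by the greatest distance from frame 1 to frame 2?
the red square

(moved 4.4; next 3.0)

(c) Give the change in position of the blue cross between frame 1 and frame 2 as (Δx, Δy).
(-2.9, -0.7)

The blue cross was at (9.9, 8.9) in frame 1 and (7.0, 8.2) in frame 2.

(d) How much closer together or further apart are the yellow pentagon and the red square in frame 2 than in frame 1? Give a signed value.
-1.5

Distance in frame 1: 3.9. Distance in frame 2: 2.4.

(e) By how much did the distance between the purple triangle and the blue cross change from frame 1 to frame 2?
-1.2

Distance in frame 1: 3.8. Distance in frame 2: 2.6.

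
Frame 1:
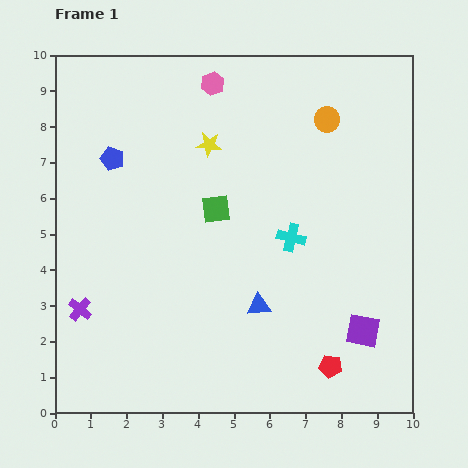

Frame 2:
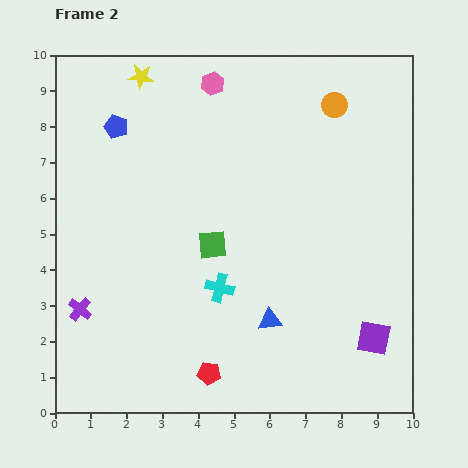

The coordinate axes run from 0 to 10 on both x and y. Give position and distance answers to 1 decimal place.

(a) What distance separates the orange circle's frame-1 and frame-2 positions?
0.4

The orange circle moved from (7.6, 8.2) to (7.8, 8.6), a distance of √(0.2² + 0.4²) ≈ 0.4.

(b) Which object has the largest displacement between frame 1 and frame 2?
the red pentagon

(moved 3.4; next 2.7)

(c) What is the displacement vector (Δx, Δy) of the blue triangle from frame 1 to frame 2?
(0.3, -0.4)

The blue triangle was at (5.7, 3.0) in frame 1 and (6.0, 2.6) in frame 2.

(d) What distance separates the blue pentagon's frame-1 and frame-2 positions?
0.9

The blue pentagon moved from (1.6, 7.1) to (1.7, 8.0), a distance of √(0.1² + 0.9²) ≈ 0.9.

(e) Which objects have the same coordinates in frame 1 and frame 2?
the pink hexagon, the purple cross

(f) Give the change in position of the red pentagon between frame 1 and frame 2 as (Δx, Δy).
(-3.4, -0.2)

The red pentagon was at (7.7, 1.3) in frame 1 and (4.3, 1.1) in frame 2.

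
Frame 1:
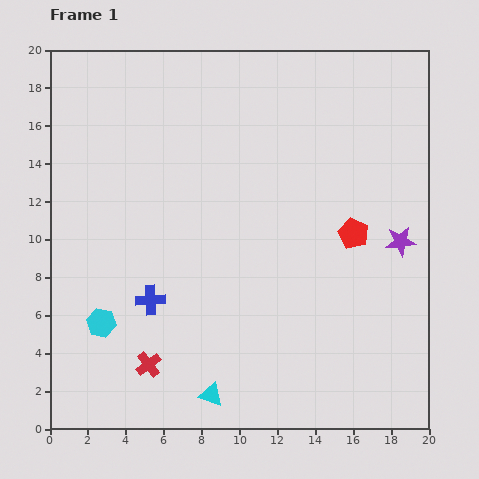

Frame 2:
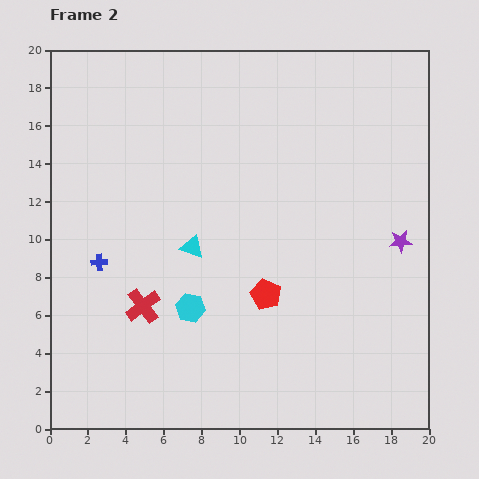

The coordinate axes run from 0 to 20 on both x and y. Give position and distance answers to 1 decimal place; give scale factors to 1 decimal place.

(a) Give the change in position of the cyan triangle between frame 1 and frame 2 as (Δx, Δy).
(-1.0, 7.8)

The cyan triangle was at (8.5, 1.8) in frame 1 and (7.5, 9.6) in frame 2.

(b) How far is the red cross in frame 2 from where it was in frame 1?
3.1

The red cross moved from (5.2, 3.4) to (4.9, 6.5), a distance of √(0.3² + 3.1²) ≈ 3.1.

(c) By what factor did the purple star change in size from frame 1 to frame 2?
0.8×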